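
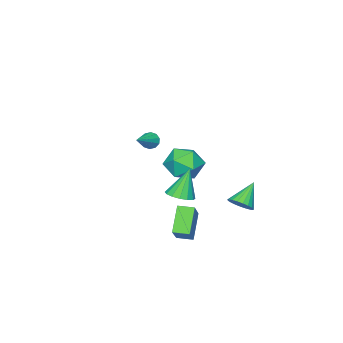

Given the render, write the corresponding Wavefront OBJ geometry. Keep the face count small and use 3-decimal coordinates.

v -2.774 0.054 -4.06
v -2.262 0.245 -3.532
v -3.946 -0.014 -2.9
v -2.37 0.528 -3.625
v -2.548 0.728 -3.792
v -2.765 0.812 -4.006
v -2.983 0.764 -4.23
v -3.166 0.594 -4.424
v -3.28 0.331 -4.555
v -3.308 0.019 -4.6
v -3.243 -0.286 -4.553
v -3.097 -0.533 -4.42
v -2.895 -0.678 -4.225
v -2.672 -0.697 -4.001
v -2.468 -0.586 -3.788
v -2.316 -0.364 -3.621
v -2.243 -0.07 -3.531
v 2.165 0.181 -1.212
v 2.753 0.657 -1.019
v 1.535 0.279 0.472
v 2.457 0.901 -1.144
v 2.083 0.953 -1.288
v 1.731 0.797 -1.41
v 1.495 0.477 -1.48
v 1.439 0.077 -1.477
v 1.578 -0.295 -1.404
v 1.874 -0.54 -1.279
v 2.248 -0.591 -1.136
v 2.6 -0.436 -1.013
v 2.835 -0.115 -0.943
v 2.891 0.285 -0.946
v -2.876 -3.178 -3.299
v -1.843 -3.668 -2.939
v -3.797 -4.032 -1.821
v -2.764 -4.522 -1.461
v -2.93 -3.339 -1.367
v -2.362 -2.811 -2.281
v -3.278 -4.889 -2.479
v -2.71 -4.361 -3.393
v -2.092 -4.726 -2.432
v -1.877 -3.767 -1.745
v -3.763 -3.933 -3.015
v -3.548 -2.974 -2.328
v 2.064 -0.15 -4.447
v 1.102 -0.651 -3.164
v 1.615 0.594 -4.494
v 0.653 0.092 -3.211
v 3.407 0.748 -3.089
v 2.445 0.246 -1.806
v 2.958 1.491 -3.136
v 1.996 0.99 -1.853
v 3.131 -0.91 2.655
v 3.387 -1.091 2.241
v 4.549 -0.53 3.365
v 3.328 -0.779 2.192
v 3.194 -0.517 2.32
v 3.035 -0.405 2.577
v 2.914 -0.486 2.863
v 2.875 -0.729 3.07
v 2.934 -1.041 3.118
v 3.069 -1.303 2.99
v 3.227 -1.415 2.734
v 3.349 -1.334 2.447
f 2 1 4
f 2 4 3
f 4 1 5
f 4 5 3
f 5 1 6
f 5 6 3
f 6 1 7
f 6 7 3
f 7 1 8
f 7 8 3
f 8 1 9
f 8 9 3
f 9 1 10
f 9 10 3
f 10 1 11
f 10 11 3
f 11 1 12
f 11 12 3
f 12 1 13
f 12 13 3
f 13 1 14
f 13 14 3
f 14 1 15
f 14 15 3
f 15 1 16
f 15 16 3
f 16 1 17
f 16 17 3
f 17 1 2
f 17 2 3
f 19 18 21
f 19 21 20
f 21 18 22
f 21 22 20
f 22 18 23
f 22 23 20
f 23 18 24
f 23 24 20
f 24 18 25
f 24 25 20
f 25 18 26
f 25 26 20
f 26 18 27
f 26 27 20
f 27 18 28
f 27 28 20
f 28 18 29
f 28 29 20
f 29 18 30
f 29 30 20
f 30 18 31
f 30 31 20
f 31 18 19
f 31 19 20
f 32 43 37
f 32 37 33
f 32 33 39
f 32 39 42
f 32 42 43
f 33 37 41
f 37 43 36
f 43 42 34
f 42 39 38
f 39 33 40
f 35 41 36
f 35 36 34
f 35 34 38
f 35 38 40
f 35 40 41
f 36 41 37
f 34 36 43
f 38 34 42
f 40 38 39
f 41 40 33
f 45 47 44
f 48 45 44
f 44 47 46
f 46 48 44
f 45 51 47
f 49 45 48
f 49 51 45
f 47 51 46
f 50 48 46
f 46 51 50
f 50 49 48
f 51 49 50
f 53 52 55
f 53 55 54
f 55 52 56
f 55 56 54
f 56 52 57
f 56 57 54
f 57 52 58
f 57 58 54
f 58 52 59
f 58 59 54
f 59 52 60
f 59 60 54
f 60 52 61
f 60 61 54
f 61 52 62
f 61 62 54
f 62 52 63
f 62 63 54
f 63 52 53
f 63 53 54



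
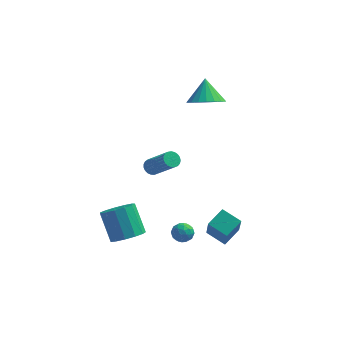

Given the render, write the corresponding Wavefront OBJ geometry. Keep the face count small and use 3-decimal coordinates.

v -1.472 -3.244 -4.537
v -0.615 -3.383 -4.021
v -1.372 -2.415 -2.506
v -2.228 -2.276 -3.023
v -0.554 -2.893 -4.303
v -1.31 -1.925 -2.789
v -0.784 -2.514 -4.66
v -1.541 -1.546 -3.146
v -1.233 -2.367 -4.978
v -1.989 -1.399 -3.464
v -1.757 -2.499 -5.156
v -2.514 -1.531 -3.642
v -2.191 -2.867 -5.138
v -2.947 -1.899 -3.623
v -2.396 -3.354 -4.928
v -3.153 -2.386 -3.414
v -2.308 -3.807 -4.595
v -3.065 -2.839 -3.081
v -1.955 -4.081 -4.243
v -2.711 -3.113 -2.729
v -1.448 -4.089 -3.985
v -2.204 -3.121 -2.47
v -0.948 -3.829 -3.902
v -1.705 -2.861 -2.387
v 1.935 2.518 2.726
v 2.473 3.32 2.198
v 1.725 3.482 3.974
v 2.04 3.393 2.068
v 1.59 3.316 2.052
v 1.199 3.1 2.153
v 0.936 2.784 2.352
v 0.845 2.422 2.617
v 0.943 2.077 2.9
v 1.212 1.808 3.153
v 1.607 1.661 3.333
v 2.058 1.663 3.408
v 2.488 1.813 3.365
v 2.823 2.085 3.211
v 3.004 2.431 2.974
v 3 2.793 2.694
v 2.812 3.107 2.419
v 1.493 -3.444 -3.77
v 1.84 -3.194 -3.264
v 1.38 -4.366 -3.236
v 1.727 -4.116 -2.73
v 1.122 -3.882 -2.865
v 1.192 -3.312 -3.195
v 2.028 -4.248 -3.305
v 2.098 -3.678 -3.635
v 2.171 -3.691 -2.977
v 1.611 -3.465 -2.705
v 1.609 -4.095 -3.795
v 1.049 -3.869 -3.523
v 1.676 -3.238 -3.564
v 1.544 -4.322 -2.936
v 1.188 -4.185 -3.015
v 1.392 -4.038 -2.718
v 1.295 -3.307 -3.523
v 1.499 -3.16 -3.226
v 1.077 -3.565 -2.991
v 1.721 -4.4 -3.274
v 1.925 -4.253 -2.977
v 1.828 -3.522 -3.782
v 2.032 -3.375 -3.485
v 2.143 -3.995 -3.509
v 2.075 -3.383 -3.098
v 2.008 -3.925 -2.784
v 2.185 -4.002 -3.122
v 2.226 -3.667 -3.316
v 1.745 -3.25 -2.938
v 1.679 -3.792 -2.624
v 1.323 -3.655 -2.703
v 1.365 -3.32 -2.897
v 1.94 -3.542 -2.769
v 1.541 -3.768 -3.876
v 1.475 -4.31 -3.562
v 1.855 -4.24 -3.603
v 1.897 -3.905 -3.797
v 1.212 -3.635 -3.716
v 1.145 -4.177 -3.402
v 0.994 -3.893 -3.184
v 1.035 -3.558 -3.378
v 1.28 -4.018 -3.731
v 2.653 -2.048 -4.655
v 2.884 -3.109 -2.928
v 3.289 -1.086 -4.149
v 3.521 -2.147 -2.422
v 3.739 -2.533 -5.098
v 3.971 -3.594 -3.371
v 4.376 -1.571 -4.592
v 4.607 -2.632 -2.865
v -0.478 -1.19 -0.146
v -0.281 -1.531 -0.501
v 0.955 -2.35 0.971
v 0.758 -2.01 1.326
v -0.144 -1.36 -0.521
v 1.092 -2.179 0.951
v -0.064 -1.159 -0.476
v 1.172 -1.978 0.996
v -0.057 -0.964 -0.374
v 1.18 -1.783 1.098
v -0.122 -0.808 -0.233
v 1.115 -1.627 1.24
v -0.248 -0.718 -0.076
v 0.988 -1.537 1.396
v -0.415 -0.71 0.068
v 0.821 -1.529 1.541
v -0.592 -0.785 0.175
v 0.644 -1.604 1.648
v -0.75 -0.93 0.227
v 0.486 -1.749 1.699
v -0.861 -1.12 0.214
v 0.376 -1.939 1.686
v -0.905 -1.322 0.139
v 0.331 -2.142 1.611
v -0.876 -1.502 0.014
v 0.36 -2.321 1.487
v -0.778 -1.627 -0.138
v 0.459 -2.447 1.335
v -0.628 -1.678 -0.292
v 0.608 -2.497 1.181
v -0.452 -1.643 -0.42
v 0.784 -2.463 1.052
f 2 1 5
f 2 5 3
f 3 5 6
f 3 6 4
f 5 1 7
f 5 7 6
f 6 7 8
f 6 8 4
f 7 1 9
f 7 9 8
f 8 9 10
f 8 10 4
f 9 1 11
f 9 11 10
f 10 11 12
f 10 12 4
f 11 1 13
f 11 13 12
f 12 13 14
f 12 14 4
f 13 1 15
f 13 15 14
f 14 15 16
f 14 16 4
f 15 1 17
f 15 17 16
f 16 17 18
f 16 18 4
f 17 1 19
f 17 19 18
f 18 19 20
f 18 20 4
f 19 1 21
f 19 21 20
f 20 21 22
f 20 22 4
f 21 1 23
f 21 23 22
f 22 23 24
f 22 24 4
f 23 1 2
f 23 2 24
f 24 2 3
f 24 3 4
f 26 25 28
f 26 28 27
f 28 25 29
f 28 29 27
f 29 25 30
f 29 30 27
f 30 25 31
f 30 31 27
f 31 25 32
f 31 32 27
f 32 25 33
f 32 33 27
f 33 25 34
f 33 34 27
f 34 25 35
f 34 35 27
f 35 25 36
f 35 36 27
f 36 25 37
f 36 37 27
f 37 25 38
f 37 38 27
f 38 25 39
f 38 39 27
f 39 25 40
f 39 40 27
f 40 25 41
f 40 41 27
f 41 25 26
f 41 26 27
f 42 79 58
f 79 53 82
f 58 82 47
f 79 82 58
f 42 58 54
f 58 47 59
f 54 59 43
f 58 59 54
f 42 54 63
f 54 43 64
f 63 64 49
f 54 64 63
f 42 63 75
f 63 49 78
f 75 78 52
f 63 78 75
f 42 75 79
f 75 52 83
f 79 83 53
f 75 83 79
f 43 59 70
f 59 47 73
f 70 73 51
f 59 73 70
f 47 82 60
f 82 53 81
f 60 81 46
f 82 81 60
f 53 83 80
f 83 52 76
f 80 76 44
f 83 76 80
f 52 78 77
f 78 49 65
f 77 65 48
f 78 65 77
f 49 64 69
f 64 43 66
f 69 66 50
f 64 66 69
f 45 71 57
f 71 51 72
f 57 72 46
f 71 72 57
f 45 57 55
f 57 46 56
f 55 56 44
f 57 56 55
f 45 55 62
f 55 44 61
f 62 61 48
f 55 61 62
f 45 62 67
f 62 48 68
f 67 68 50
f 62 68 67
f 45 67 71
f 67 50 74
f 71 74 51
f 67 74 71
f 46 72 60
f 72 51 73
f 60 73 47
f 72 73 60
f 44 56 80
f 56 46 81
f 80 81 53
f 56 81 80
f 48 61 77
f 61 44 76
f 77 76 52
f 61 76 77
f 50 68 69
f 68 48 65
f 69 65 49
f 68 65 69
f 51 74 70
f 74 50 66
f 70 66 43
f 74 66 70
f 85 87 84
f 88 85 84
f 84 87 86
f 86 88 84
f 85 91 87
f 89 85 88
f 89 91 85
f 87 91 86
f 90 88 86
f 86 91 90
f 90 89 88
f 91 89 90
f 93 92 96
f 93 96 94
f 94 96 97
f 94 97 95
f 96 92 98
f 96 98 97
f 97 98 99
f 97 99 95
f 98 92 100
f 98 100 99
f 99 100 101
f 99 101 95
f 100 92 102
f 100 102 101
f 101 102 103
f 101 103 95
f 102 92 104
f 102 104 103
f 103 104 105
f 103 105 95
f 104 92 106
f 104 106 105
f 105 106 107
f 105 107 95
f 106 92 108
f 106 108 107
f 107 108 109
f 107 109 95
f 108 92 110
f 108 110 109
f 109 110 111
f 109 111 95
f 110 92 112
f 110 112 111
f 111 112 113
f 111 113 95
f 112 92 114
f 112 114 113
f 113 114 115
f 113 115 95
f 114 92 116
f 114 116 115
f 115 116 117
f 115 117 95
f 116 92 118
f 116 118 117
f 117 118 119
f 117 119 95
f 118 92 120
f 118 120 119
f 119 120 121
f 119 121 95
f 120 92 122
f 120 122 121
f 121 122 123
f 121 123 95
f 122 92 93
f 122 93 123
f 123 93 94
f 123 94 95



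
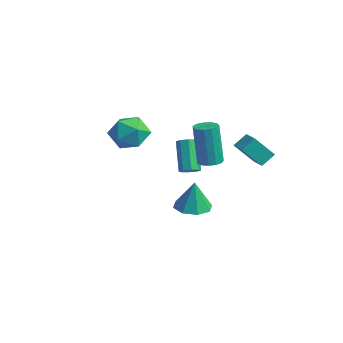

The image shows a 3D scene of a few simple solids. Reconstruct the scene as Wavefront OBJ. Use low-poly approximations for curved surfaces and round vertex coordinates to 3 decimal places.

v -3.258 3.199 -1.671
v -2.86 3.02 -1.353
v -3.844 3.503 0.149
v -4.242 3.681 -0.169
v -2.816 3.419 -1.453
v -3.8 3.901 0.05
v -3.031 3.689 -1.68
v -4.015 4.171 -0.177
v -3.379 3.671 -1.902
v -4.363 4.154 -0.4
v -3.656 3.377 -1.989
v -4.64 3.86 -0.487
v -3.7 2.979 -1.89
v -4.684 3.461 -0.387
v -3.485 2.709 -1.663
v -4.469 3.191 -0.16
v -3.137 2.726 -1.44
v -4.121 3.209 0.062
v 0.784 4.044 0.56
v 0.445 3.137 1.718
v 0.818 4.732 1.108
v 0.479 3.825 2.266
v 1.641 3.895 0.694
v 1.302 2.988 1.852
v 1.675 4.583 1.242
v 1.336 3.676 2.4
v 0.507 1.817 1.062
v 0.961 1.413 1.117
v 0.647 1.36 3.294
v 0.193 1.763 3.238
v 1.104 1.724 1.145
v 0.79 1.671 3.322
v 1.057 2.065 1.147
v 0.744 2.011 3.324
v 0.836 2.326 1.121
v 0.523 2.273 3.298
v 0.51 2.426 1.077
v 0.197 2.373 3.254
v 0.183 2.333 1.028
v -0.13 2.279 3.205
v -0.041 2.075 0.989
v -0.354 2.022 3.166
v -0.091 1.736 0.973
v -0.405 1.682 3.15
v 0.048 1.422 0.986
v -0.265 1.368 3.163
v 0.333 1.233 1.022
v 0.02 1.18 3.199
v 0.673 1.23 1.071
v 0.36 1.177 3.248
v -2.776 3.042 -3.858
v -1.871 2.725 -3.898
v -2.684 3.098 -2.182
v -1.913 3.458 -3.92
v -2.461 3.947 -3.906
v -3.194 3.906 -3.864
v -3.682 3.359 -3.819
v -3.639 2.626 -3.797
v -3.092 2.136 -3.81
v -2.359 2.177 -3.852
v -1.872 -0.429 2.99
v -0.824 -0.494 3.03
v -1.976 -2.126 2.95
v -0.928 -2.191 2.99
v -1.466 -1.853 3.827
v -1.401 -0.804 3.852
v -1.399 -1.816 2.128
v -1.334 -0.767 2.153
v -0.531 -1.351 2.497
v -0.572 -1.374 3.548
v -2.228 -1.246 2.432
v -2.269 -1.269 3.483
f 2 1 5
f 2 5 3
f 3 5 6
f 3 6 4
f 5 1 7
f 5 7 6
f 6 7 8
f 6 8 4
f 7 1 9
f 7 9 8
f 8 9 10
f 8 10 4
f 9 1 11
f 9 11 10
f 10 11 12
f 10 12 4
f 11 1 13
f 11 13 12
f 12 13 14
f 12 14 4
f 13 1 15
f 13 15 14
f 14 15 16
f 14 16 4
f 15 1 17
f 15 17 16
f 16 17 18
f 16 18 4
f 17 1 2
f 17 2 18
f 18 2 3
f 18 3 4
f 20 22 19
f 23 20 19
f 19 22 21
f 21 23 19
f 20 26 22
f 24 20 23
f 24 26 20
f 22 26 21
f 25 23 21
f 21 26 25
f 25 24 23
f 26 24 25
f 28 27 31
f 28 31 29
f 29 31 32
f 29 32 30
f 31 27 33
f 31 33 32
f 32 33 34
f 32 34 30
f 33 27 35
f 33 35 34
f 34 35 36
f 34 36 30
f 35 27 37
f 35 37 36
f 36 37 38
f 36 38 30
f 37 27 39
f 37 39 38
f 38 39 40
f 38 40 30
f 39 27 41
f 39 41 40
f 40 41 42
f 40 42 30
f 41 27 43
f 41 43 42
f 42 43 44
f 42 44 30
f 43 27 45
f 43 45 44
f 44 45 46
f 44 46 30
f 45 27 47
f 45 47 46
f 46 47 48
f 46 48 30
f 47 27 49
f 47 49 48
f 48 49 50
f 48 50 30
f 49 27 28
f 49 28 50
f 50 28 29
f 50 29 30
f 52 51 54
f 52 54 53
f 54 51 55
f 54 55 53
f 55 51 56
f 55 56 53
f 56 51 57
f 56 57 53
f 57 51 58
f 57 58 53
f 58 51 59
f 58 59 53
f 59 51 60
f 59 60 53
f 60 51 52
f 60 52 53
f 61 72 66
f 61 66 62
f 61 62 68
f 61 68 71
f 61 71 72
f 62 66 70
f 66 72 65
f 72 71 63
f 71 68 67
f 68 62 69
f 64 70 65
f 64 65 63
f 64 63 67
f 64 67 69
f 64 69 70
f 65 70 66
f 63 65 72
f 67 63 71
f 69 67 68
f 70 69 62



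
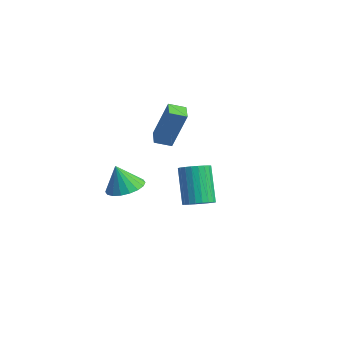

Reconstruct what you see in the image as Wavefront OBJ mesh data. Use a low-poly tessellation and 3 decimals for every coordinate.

v -3.94 2.152 0.296
v -3.316 2.58 2.255
v -3.638 2.892 0.039
v -3.014 3.32 1.997
v -3.126 1.76 0.123
v -2.502 2.188 2.081
v -2.824 2.5 -0.135
v -2.2 2.928 1.824
v 2.564 0.792 -0.873
v 3.027 0.38 -0.547
v 2.118 0.676 1.118
v 1.656 1.088 0.793
v 3.148 0.623 -0.524
v 2.239 0.92 1.141
v 3.18 0.893 -0.555
v 2.271 1.189 1.11
v 3.118 1.147 -0.634
v 2.21 1.443 1.032
v 2.972 1.347 -0.749
v 2.064 1.643 0.916
v 2.764 1.463 -0.883
v 1.856 1.759 0.782
v 2.526 1.476 -1.015
v 1.617 1.772 0.65
v 2.293 1.385 -1.126
v 1.384 1.682 0.539
v 2.102 1.204 -1.198
v 1.193 1.5 0.467
v 1.981 0.96 -1.221
v 1.072 1.257 0.444
v 1.949 0.691 -1.19
v 1.04 0.987 0.475
v 2.01 0.437 -1.112
v 1.102 0.733 0.554
v 2.156 0.237 -0.996
v 1.248 0.533 0.669
v 2.364 0.121 -0.862
v 1.456 0.417 0.803
v 2.603 0.108 -0.73
v 1.694 0.404 0.935
v 2.836 0.198 -0.619
v 1.927 0.495 1.046
v -2.985 0.26 -2.227
v -2.094 0.413 -2.053
v -3.175 -0.12 -0.913
v -2.267 0.776 -1.973
v -2.581 1.037 -1.943
v -2.976 1.143 -1.97
v -3.372 1.075 -2.047
v -3.691 0.845 -2.16
v -3.871 0.499 -2.286
v -3.875 0.106 -2.4
v -3.703 -0.257 -2.48
v -3.388 -0.517 -2.51
v -2.994 -0.624 -2.483
v -2.597 -0.555 -2.406
v -2.278 -0.325 -2.293
v -2.098 0.02 -2.167
f 2 4 1
f 5 2 1
f 1 4 3
f 3 5 1
f 2 8 4
f 6 2 5
f 6 8 2
f 4 8 3
f 7 5 3
f 3 8 7
f 7 6 5
f 8 6 7
f 10 9 13
f 10 13 11
f 11 13 14
f 11 14 12
f 13 9 15
f 13 15 14
f 14 15 16
f 14 16 12
f 15 9 17
f 15 17 16
f 16 17 18
f 16 18 12
f 17 9 19
f 17 19 18
f 18 19 20
f 18 20 12
f 19 9 21
f 19 21 20
f 20 21 22
f 20 22 12
f 21 9 23
f 21 23 22
f 22 23 24
f 22 24 12
f 23 9 25
f 23 25 24
f 24 25 26
f 24 26 12
f 25 9 27
f 25 27 26
f 26 27 28
f 26 28 12
f 27 9 29
f 27 29 28
f 28 29 30
f 28 30 12
f 29 9 31
f 29 31 30
f 30 31 32
f 30 32 12
f 31 9 33
f 31 33 32
f 32 33 34
f 32 34 12
f 33 9 35
f 33 35 34
f 34 35 36
f 34 36 12
f 35 9 37
f 35 37 36
f 36 37 38
f 36 38 12
f 37 9 39
f 37 39 38
f 38 39 40
f 38 40 12
f 39 9 41
f 39 41 40
f 40 41 42
f 40 42 12
f 41 9 10
f 41 10 42
f 42 10 11
f 42 11 12
f 44 43 46
f 44 46 45
f 46 43 47
f 46 47 45
f 47 43 48
f 47 48 45
f 48 43 49
f 48 49 45
f 49 43 50
f 49 50 45
f 50 43 51
f 50 51 45
f 51 43 52
f 51 52 45
f 52 43 53
f 52 53 45
f 53 43 54
f 53 54 45
f 54 43 55
f 54 55 45
f 55 43 56
f 55 56 45
f 56 43 57
f 56 57 45
f 57 43 58
f 57 58 45
f 58 43 44
f 58 44 45



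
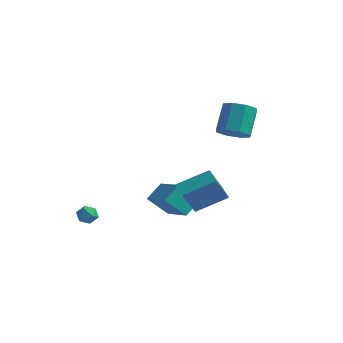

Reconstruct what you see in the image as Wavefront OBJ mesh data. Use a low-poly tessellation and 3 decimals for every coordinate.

v -3.471 -1.853 -4.053
v -2.931 -1.826 -3.708
v -3.889 -2.494 -3.352
v -3.349 -2.467 -3.007
v -3.726 -1.95 -3.052
v -3.468 -1.554 -3.486
v -3.352 -2.766 -3.574
v -3.094 -2.37 -4.008
v -2.858 -2.39 -3.412
v -3.089 -1.887 -3.089
v -3.731 -2.433 -3.971
v -3.962 -1.93 -3.648
v 3.427 -2.297 -1.41
v 3.361 -3.325 0.09
v 2.651 -1.748 -1.068
v 2.585 -2.777 0.432
v 4.635 -1.123 -0.552
v 4.569 -2.152 0.948
v 3.859 -0.575 -0.21
v 3.793 -1.603 1.29
v -0.145 0.163 -2.501
v 0.037 1.177 -1.708
v -1.885 0.983 -3.15
v -1.703 1.997 -2.357
v 0.663 0.943 -3.683
v 0.845 1.957 -2.89
v -1.077 1.763 -4.332
v -0.895 2.777 -3.539
v 2.504 2.467 2.145
v 3.195 1.999 2.598
v 2.928 3.045 4.088
v 2.236 3.513 3.635
v 3.443 2.578 2.235
v 3.175 3.625 3.725
v 3.14 3.093 1.82
v 2.873 4.139 3.31
v 2.465 3.24 1.595
v 2.197 4.287 3.085
v 1.812 2.935 1.692
v 1.545 3.981 3.182
v 1.565 2.355 2.055
v 1.297 3.402 3.545
v 1.867 1.841 2.47
v 1.6 2.887 3.96
v 2.543 1.693 2.695
v 2.275 2.74 4.185
f 1 12 6
f 1 6 2
f 1 2 8
f 1 8 11
f 1 11 12
f 2 6 10
f 6 12 5
f 12 11 3
f 11 8 7
f 8 2 9
f 4 10 5
f 4 5 3
f 4 3 7
f 4 7 9
f 4 9 10
f 5 10 6
f 3 5 12
f 7 3 11
f 9 7 8
f 10 9 2
f 14 16 13
f 17 14 13
f 13 16 15
f 15 17 13
f 14 20 16
f 18 14 17
f 18 20 14
f 16 20 15
f 19 17 15
f 15 20 19
f 19 18 17
f 20 18 19
f 22 24 21
f 25 22 21
f 21 24 23
f 23 25 21
f 22 28 24
f 26 22 25
f 26 28 22
f 24 28 23
f 27 25 23
f 23 28 27
f 27 26 25
f 28 26 27
f 30 29 33
f 30 33 31
f 31 33 34
f 31 34 32
f 33 29 35
f 33 35 34
f 34 35 36
f 34 36 32
f 35 29 37
f 35 37 36
f 36 37 38
f 36 38 32
f 37 29 39
f 37 39 38
f 38 39 40
f 38 40 32
f 39 29 41
f 39 41 40
f 40 41 42
f 40 42 32
f 41 29 43
f 41 43 42
f 42 43 44
f 42 44 32
f 43 29 45
f 43 45 44
f 44 45 46
f 44 46 32
f 45 29 30
f 45 30 46
f 46 30 31
f 46 31 32



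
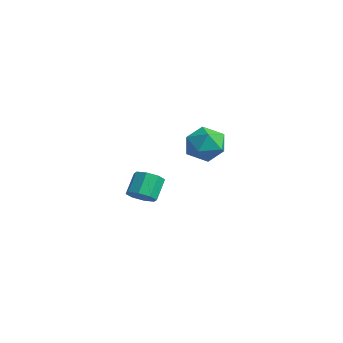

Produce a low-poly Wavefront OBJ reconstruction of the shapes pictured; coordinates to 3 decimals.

v 0.265 -3.597 2.248
v 0.657 -3.223 1.485
v 1.603 -3.557 2.955
v 1.995 -3.183 2.192
v 1.386 -2.684 2.698
v 0.559 -2.708 2.26
v 1.701 -4.072 2.18
v 0.874 -4.096 1.742
v 1.545 -3.516 1.443
v 1.35 -2.659 1.763
v 0.91 -4.121 2.677
v 0.715 -3.264 2.997
v -3.74 -3.499 -2.574
v -3.105 -3.424 -2.316
v -3.544 -2.765 -1.427
v -4.18 -2.841 -1.686
v -3.23 -3.043 -2.66
v -3.669 -2.385 -1.771
v -3.653 -2.93 -2.954
v -4.093 -2.271 -2.065
v -4.128 -3.15 -3.025
v -4.568 -2.491 -2.137
v -4.376 -3.575 -2.833
v -4.815 -2.916 -1.944
v -4.251 -3.955 -2.489
v -4.69 -3.297 -1.6
v -3.827 -4.069 -2.195
v -4.267 -3.41 -1.306
v -3.352 -3.849 -2.123
v -3.792 -3.19 -1.235
f 1 12 6
f 1 6 2
f 1 2 8
f 1 8 11
f 1 11 12
f 2 6 10
f 6 12 5
f 12 11 3
f 11 8 7
f 8 2 9
f 4 10 5
f 4 5 3
f 4 3 7
f 4 7 9
f 4 9 10
f 5 10 6
f 3 5 12
f 7 3 11
f 9 7 8
f 10 9 2
f 14 13 17
f 14 17 15
f 15 17 18
f 15 18 16
f 17 13 19
f 17 19 18
f 18 19 20
f 18 20 16
f 19 13 21
f 19 21 20
f 20 21 22
f 20 22 16
f 21 13 23
f 21 23 22
f 22 23 24
f 22 24 16
f 23 13 25
f 23 25 24
f 24 25 26
f 24 26 16
f 25 13 27
f 25 27 26
f 26 27 28
f 26 28 16
f 27 13 29
f 27 29 28
f 28 29 30
f 28 30 16
f 29 13 14
f 29 14 30
f 30 14 15
f 30 15 16



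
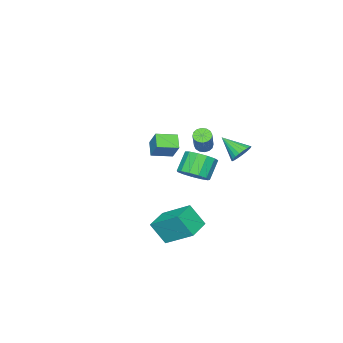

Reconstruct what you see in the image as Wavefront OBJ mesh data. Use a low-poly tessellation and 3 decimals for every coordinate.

v 2.219 2.681 -2.124
v 2.492 1.904 -0.906
v 2.066 4.329 -1.038
v 2.339 3.552 0.18
v 3.561 2.908 -2.28
v 3.834 2.131 -1.062
v 3.408 4.556 -1.194
v 3.681 3.779 0.024
v -3.67 0.023 0.977
v -3.253 0.04 0.65
v -2.194 0.714 2.036
v -2.61 0.697 2.363
v -3.374 0.284 0.624
v -2.315 0.959 2.009
v -3.575 0.459 0.692
v -2.515 1.134 2.077
v -3.8 0.517 0.837
v -2.741 1.191 2.222
v -3.991 0.442 1.019
v -2.932 1.117 2.404
v -4.096 0.255 1.19
v -3.036 0.93 2.576
v -4.086 0.006 1.304
v -3.027 0.68 2.69
v -3.965 -0.239 1.331
v -2.906 0.436 2.716
v -3.765 -0.414 1.263
v -2.705 0.261 2.648
v -3.539 -0.471 1.118
v -2.48 0.203 2.503
v -3.348 -0.397 0.936
v -2.289 0.278 2.321
v -3.244 -0.21 0.764
v -2.184 0.465 2.15
v -0.77 4.535 2.935
v -0.431 4.898 3.428
v -0.71 3.325 3.785
v -0.709 4.938 3.504
v -0.998 4.908 3.482
v -1.247 4.813 3.365
v -1.414 4.671 3.174
v -1.47 4.505 2.942
v -1.404 4.344 2.708
v -1.23 4.216 2.514
v -0.975 4.143 2.392
v -0.686 4.139 2.364
v -0.411 4.202 2.435
v -0.198 4.323 2.593
v -0.084 4.481 2.809
v -0.089 4.648 3.047
v -0.211 4.796 3.266
v 1.363 3.028 1.763
v 1.843 2.341 2.092
v 0.997 2.245 3.126
v 0.517 2.932 2.797
v 2.041 2.763 2.293
v 1.194 2.667 3.327
v 2.023 3.269 2.325
v 1.177 3.172 3.36
v 1.796 3.698 2.179
v 0.95 3.602 3.214
v 1.432 3.915 1.901
v 0.585 3.819 2.936
v 1.046 3.85 1.579
v 0.199 3.754 2.614
v 0.76 3.524 1.315
v -0.086 3.428 2.35
v 0.666 3.041 1.194
v -0.18 2.945 2.228
v 0.793 2.554 1.253
v -0.053 2.458 2.287
v 1.102 2.217 1.474
v 0.255 2.121 2.508
v 1.493 2.138 1.786
v 0.647 2.042 2.821
v -4.302 -2.565 -1.008
v -4.922 -3.132 -0.396
v -3.92 -1.831 0.058
v -4.54 -2.398 0.671
v -3.34 -3.382 -0.791
v -3.96 -3.949 -0.178
v -2.958 -2.648 0.276
v -3.578 -3.215 0.888
f 2 4 1
f 5 2 1
f 1 4 3
f 3 5 1
f 2 8 4
f 6 2 5
f 6 8 2
f 4 8 3
f 7 5 3
f 3 8 7
f 7 6 5
f 8 6 7
f 10 9 13
f 10 13 11
f 11 13 14
f 11 14 12
f 13 9 15
f 13 15 14
f 14 15 16
f 14 16 12
f 15 9 17
f 15 17 16
f 16 17 18
f 16 18 12
f 17 9 19
f 17 19 18
f 18 19 20
f 18 20 12
f 19 9 21
f 19 21 20
f 20 21 22
f 20 22 12
f 21 9 23
f 21 23 22
f 22 23 24
f 22 24 12
f 23 9 25
f 23 25 24
f 24 25 26
f 24 26 12
f 25 9 27
f 25 27 26
f 26 27 28
f 26 28 12
f 27 9 29
f 27 29 28
f 28 29 30
f 28 30 12
f 29 9 31
f 29 31 30
f 30 31 32
f 30 32 12
f 31 9 33
f 31 33 32
f 32 33 34
f 32 34 12
f 33 9 10
f 33 10 34
f 34 10 11
f 34 11 12
f 36 35 38
f 36 38 37
f 38 35 39
f 38 39 37
f 39 35 40
f 39 40 37
f 40 35 41
f 40 41 37
f 41 35 42
f 41 42 37
f 42 35 43
f 42 43 37
f 43 35 44
f 43 44 37
f 44 35 45
f 44 45 37
f 45 35 46
f 45 46 37
f 46 35 47
f 46 47 37
f 47 35 48
f 47 48 37
f 48 35 49
f 48 49 37
f 49 35 50
f 49 50 37
f 50 35 51
f 50 51 37
f 51 35 36
f 51 36 37
f 53 52 56
f 53 56 54
f 54 56 57
f 54 57 55
f 56 52 58
f 56 58 57
f 57 58 59
f 57 59 55
f 58 52 60
f 58 60 59
f 59 60 61
f 59 61 55
f 60 52 62
f 60 62 61
f 61 62 63
f 61 63 55
f 62 52 64
f 62 64 63
f 63 64 65
f 63 65 55
f 64 52 66
f 64 66 65
f 65 66 67
f 65 67 55
f 66 52 68
f 66 68 67
f 67 68 69
f 67 69 55
f 68 52 70
f 68 70 69
f 69 70 71
f 69 71 55
f 70 52 72
f 70 72 71
f 71 72 73
f 71 73 55
f 72 52 74
f 72 74 73
f 73 74 75
f 73 75 55
f 74 52 53
f 74 53 75
f 75 53 54
f 75 54 55
f 77 79 76
f 80 77 76
f 76 79 78
f 78 80 76
f 77 83 79
f 81 77 80
f 81 83 77
f 79 83 78
f 82 80 78
f 78 83 82
f 82 81 80
f 83 81 82



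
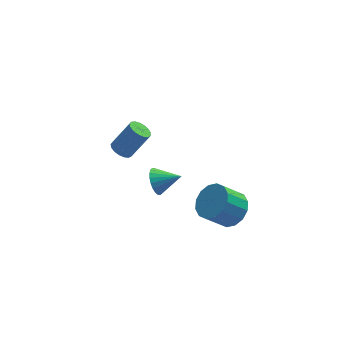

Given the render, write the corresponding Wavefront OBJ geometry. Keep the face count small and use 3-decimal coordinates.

v 0.376 1.172 -3.373
v 0.784 1.436 -4.083
v 1.664 0.808 -2.767
v 0.778 1.718 -3.901
v 0.711 1.917 -3.64
v 0.593 2.003 -3.337
v 0.442 1.962 -3.041
v 0.281 1.801 -2.795
v 0.134 1.544 -2.636
v 0.024 1.23 -2.591
v -0.033 0.908 -2.664
v -0.027 0.626 -2.845
v 0.04 0.426 -3.107
v 0.158 0.341 -3.409
v 0.309 0.382 -3.706
v 0.47 0.543 -3.952
v 0.617 0.8 -4.11
v 0.727 1.113 -4.156
v -1.843 -1.314 2.683
v -1.37 -1.073 2.325
v -0.364 -0.945 3.739
v -0.837 -1.186 4.097
v -1.528 -0.826 2.414
v -0.522 -0.698 3.828
v -1.757 -0.691 2.565
v -0.751 -0.563 3.979
v -2.006 -0.698 2.744
v -1 -0.57 4.157
v -2.218 -0.847 2.908
v -1.212 -0.718 4.321
v -2.344 -1.102 3.02
v -1.338 -0.974 4.434
v -2.355 -1.406 3.056
v -1.349 -1.278 4.47
v -2.249 -1.689 3.006
v -1.243 -1.561 4.42
v -2.05 -1.886 2.882
v -1.043 -1.758 4.296
v -1.803 -1.952 2.713
v -0.797 -1.824 4.126
v -1.566 -1.872 2.536
v -0.56 -1.744 3.95
v -1.392 -1.664 2.394
v -0.386 -1.536 3.808
v -1.321 -1.376 2.317
v -0.315 -1.247 3.731
v 3.626 -2.667 -2.315
v 4.287 -3.36 -1.773
v 3.175 -3.506 -0.604
v 2.514 -2.813 -1.145
v 4.424 -2.843 -1.578
v 3.312 -2.989 -0.409
v 4.347 -2.278 -1.58
v 3.235 -2.424 -0.411
v 4.077 -1.818 -1.78
v 2.965 -1.964 -0.61
v 3.686 -1.586 -2.122
v 2.574 -1.732 -0.953
v 3.279 -1.643 -2.516
v 2.167 -1.789 -1.347
v 2.965 -1.974 -2.856
v 1.853 -2.12 -1.687
v 2.828 -2.491 -3.051
v 1.716 -2.637 -1.882
v 2.905 -3.056 -3.049
v 1.793 -3.202 -1.88
v 3.175 -3.516 -2.85
v 2.063 -3.662 -1.68
v 3.566 -3.748 -2.507
v 2.454 -3.894 -1.338
v 3.973 -3.691 -2.113
v 2.861 -3.837 -0.944
f 2 1 4
f 2 4 3
f 4 1 5
f 4 5 3
f 5 1 6
f 5 6 3
f 6 1 7
f 6 7 3
f 7 1 8
f 7 8 3
f 8 1 9
f 8 9 3
f 9 1 10
f 9 10 3
f 10 1 11
f 10 11 3
f 11 1 12
f 11 12 3
f 12 1 13
f 12 13 3
f 13 1 14
f 13 14 3
f 14 1 15
f 14 15 3
f 15 1 16
f 15 16 3
f 16 1 17
f 16 17 3
f 17 1 18
f 17 18 3
f 18 1 2
f 18 2 3
f 20 19 23
f 20 23 21
f 21 23 24
f 21 24 22
f 23 19 25
f 23 25 24
f 24 25 26
f 24 26 22
f 25 19 27
f 25 27 26
f 26 27 28
f 26 28 22
f 27 19 29
f 27 29 28
f 28 29 30
f 28 30 22
f 29 19 31
f 29 31 30
f 30 31 32
f 30 32 22
f 31 19 33
f 31 33 32
f 32 33 34
f 32 34 22
f 33 19 35
f 33 35 34
f 34 35 36
f 34 36 22
f 35 19 37
f 35 37 36
f 36 37 38
f 36 38 22
f 37 19 39
f 37 39 38
f 38 39 40
f 38 40 22
f 39 19 41
f 39 41 40
f 40 41 42
f 40 42 22
f 41 19 43
f 41 43 42
f 42 43 44
f 42 44 22
f 43 19 45
f 43 45 44
f 44 45 46
f 44 46 22
f 45 19 20
f 45 20 46
f 46 20 21
f 46 21 22
f 48 47 51
f 48 51 49
f 49 51 52
f 49 52 50
f 51 47 53
f 51 53 52
f 52 53 54
f 52 54 50
f 53 47 55
f 53 55 54
f 54 55 56
f 54 56 50
f 55 47 57
f 55 57 56
f 56 57 58
f 56 58 50
f 57 47 59
f 57 59 58
f 58 59 60
f 58 60 50
f 59 47 61
f 59 61 60
f 60 61 62
f 60 62 50
f 61 47 63
f 61 63 62
f 62 63 64
f 62 64 50
f 63 47 65
f 63 65 64
f 64 65 66
f 64 66 50
f 65 47 67
f 65 67 66
f 66 67 68
f 66 68 50
f 67 47 69
f 67 69 68
f 68 69 70
f 68 70 50
f 69 47 71
f 69 71 70
f 70 71 72
f 70 72 50
f 71 47 48
f 71 48 72
f 72 48 49
f 72 49 50



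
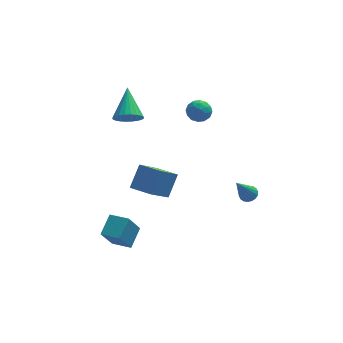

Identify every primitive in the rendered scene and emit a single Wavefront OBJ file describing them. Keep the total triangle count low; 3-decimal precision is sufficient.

v -1.593 1.567 -2.726
v -2.659 0.404 -1.31
v -0.98 2.414 -1.568
v -2.047 1.251 -0.152
v -0.553 0.709 -2.648
v -1.62 -0.454 -1.232
v 0.059 1.556 -1.49
v -1.007 0.393 -0.074
v -2.84 -1.715 -4.54
v -3.488 -2.372 -3.042
v -3.795 -1.07 -4.67
v -4.443 -1.727 -3.172
v -2.257 -0.713 -3.848
v -2.905 -1.37 -2.35
v -3.212 -0.068 -3.978
v -3.86 -0.725 -2.48
v 1.531 1.984 3.016
v 1.921 1.65 3.558
v 0.519 1.85 3.662
v 0.909 1.516 4.204
v 1.003 2.245 4.07
v 1.628 2.328 3.671
v 0.812 1.172 3.549
v 1.437 1.255 3.15
v 1.477 1.149 3.887
v 1.595 1.812 4.21
v 0.845 1.688 3.01
v 0.963 2.351 3.333
v 1.815 1.829 3.23
v 0.625 1.671 3.99
v 0.68 2.099 3.911
v 0.909 1.903 4.23
v 1.643 2.227 3.297
v 1.872 2.031 3.616
v 1.332 2.38 3.917
v 0.568 1.469 3.604
v 0.797 1.273 3.923
v 1.531 1.597 2.99
v 1.76 1.401 3.309
v 1.108 1.12 3.303
v 1.783 1.338 3.743
v 1.188 1.259 4.122
v 1.131 1.057 3.737
v 1.499 1.106 3.502
v 1.852 1.728 3.932
v 1.257 1.649 4.312
v 1.312 2.077 4.233
v 1.68 2.126 3.999
v 1.591 1.433 4.126
v 1.183 1.851 2.908
v 0.588 1.772 3.288
v 0.76 1.374 3.221
v 1.128 1.423 2.987
v 1.252 2.241 3.098
v 0.657 2.162 3.477
v 0.941 2.394 3.718
v 1.309 2.443 3.483
v 0.849 2.067 3.094
v -2.509 2.341 2.908
v -1.694 2.159 3.069
v -2.371 4.019 4.112
v -1.666 2.35 2.799
v -1.766 2.539 2.546
v -1.979 2.699 2.348
v -2.273 2.804 2.236
v -2.603 2.838 2.225
v -2.918 2.797 2.319
v -3.171 2.686 2.502
v -3.324 2.523 2.748
v -3.352 2.332 3.017
v -3.252 2.142 3.27
v -3.039 1.983 3.468
v -2.745 1.878 3.581
v -2.415 1.843 3.591
v -2.1 1.885 3.497
v -1.847 1.995 3.314
v 3.697 -0.047 -2.136
v 4.199 -0.136 -1.929
v 2.903 -0.733 -0.504
v 4.15 0.092 -1.857
v 4.011 0.293 -1.84
v 3.811 0.427 -1.882
v 3.587 0.467 -1.973
v 3.386 0.405 -2.098
v 3.246 0.253 -2.229
v 3.195 0.042 -2.343
v 3.244 -0.187 -2.415
v 3.382 -0.388 -2.432
v 3.583 -0.521 -2.391
v 3.806 -0.561 -2.299
v 4.008 -0.499 -2.174
v 4.148 -0.347 -2.043
f 2 4 1
f 5 2 1
f 1 4 3
f 3 5 1
f 2 8 4
f 6 2 5
f 6 8 2
f 4 8 3
f 7 5 3
f 3 8 7
f 7 6 5
f 8 6 7
f 10 12 9
f 13 10 9
f 9 12 11
f 11 13 9
f 10 16 12
f 14 10 13
f 14 16 10
f 12 16 11
f 15 13 11
f 11 16 15
f 15 14 13
f 16 14 15
f 17 54 33
f 54 28 57
f 33 57 22
f 54 57 33
f 17 33 29
f 33 22 34
f 29 34 18
f 33 34 29
f 17 29 38
f 29 18 39
f 38 39 24
f 29 39 38
f 17 38 50
f 38 24 53
f 50 53 27
f 38 53 50
f 17 50 54
f 50 27 58
f 54 58 28
f 50 58 54
f 18 34 45
f 34 22 48
f 45 48 26
f 34 48 45
f 22 57 35
f 57 28 56
f 35 56 21
f 57 56 35
f 28 58 55
f 58 27 51
f 55 51 19
f 58 51 55
f 27 53 52
f 53 24 40
f 52 40 23
f 53 40 52
f 24 39 44
f 39 18 41
f 44 41 25
f 39 41 44
f 20 46 32
f 46 26 47
f 32 47 21
f 46 47 32
f 20 32 30
f 32 21 31
f 30 31 19
f 32 31 30
f 20 30 37
f 30 19 36
f 37 36 23
f 30 36 37
f 20 37 42
f 37 23 43
f 42 43 25
f 37 43 42
f 20 42 46
f 42 25 49
f 46 49 26
f 42 49 46
f 21 47 35
f 47 26 48
f 35 48 22
f 47 48 35
f 19 31 55
f 31 21 56
f 55 56 28
f 31 56 55
f 23 36 52
f 36 19 51
f 52 51 27
f 36 51 52
f 25 43 44
f 43 23 40
f 44 40 24
f 43 40 44
f 26 49 45
f 49 25 41
f 45 41 18
f 49 41 45
f 60 59 62
f 60 62 61
f 62 59 63
f 62 63 61
f 63 59 64
f 63 64 61
f 64 59 65
f 64 65 61
f 65 59 66
f 65 66 61
f 66 59 67
f 66 67 61
f 67 59 68
f 67 68 61
f 68 59 69
f 68 69 61
f 69 59 70
f 69 70 61
f 70 59 71
f 70 71 61
f 71 59 72
f 71 72 61
f 72 59 73
f 72 73 61
f 73 59 74
f 73 74 61
f 74 59 75
f 74 75 61
f 75 59 76
f 75 76 61
f 76 59 60
f 76 60 61
f 78 77 80
f 78 80 79
f 80 77 81
f 80 81 79
f 81 77 82
f 81 82 79
f 82 77 83
f 82 83 79
f 83 77 84
f 83 84 79
f 84 77 85
f 84 85 79
f 85 77 86
f 85 86 79
f 86 77 87
f 86 87 79
f 87 77 88
f 87 88 79
f 88 77 89
f 88 89 79
f 89 77 90
f 89 90 79
f 90 77 91
f 90 91 79
f 91 77 92
f 91 92 79
f 92 77 78
f 92 78 79



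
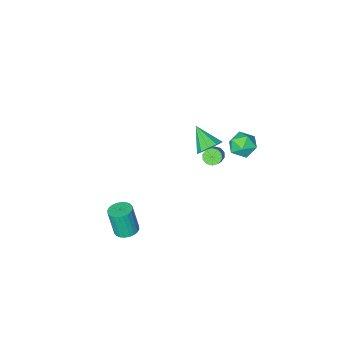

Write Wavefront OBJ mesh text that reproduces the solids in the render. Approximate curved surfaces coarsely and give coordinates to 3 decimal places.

v 3.639 -0.64 -1.214
v 4.177 -1.029 -1.36
v 4.339 -1.41 0.247
v 3.801 -1.02 0.394
v 4.293 -0.795 -1.316
v 4.455 -1.176 0.291
v 4.31 -0.537 -1.257
v 4.472 -0.918 0.351
v 4.225 -0.294 -1.191
v 4.386 -0.675 0.417
v 4.05 -0.105 -1.128
v 4.212 -0.485 0.479
v 3.813 0.004 -1.079
v 3.975 -0.377 0.529
v 3.549 0.014 -1.05
v 3.711 -0.367 0.558
v 3.3 -0.075 -1.046
v 3.461 -0.456 0.562
v 3.101 -0.25 -1.067
v 3.263 -0.631 0.54
v 2.985 -0.484 -1.111
v 3.147 -0.865 0.496
v 2.968 -0.742 -1.171
v 3.13 -1.123 0.437
v 3.054 -0.985 -1.237
v 3.215 -1.366 0.371
v 3.228 -1.175 -1.299
v 3.39 -1.555 0.308
v 3.465 -1.283 -1.349
v 3.627 -1.664 0.259
v 3.729 -1.293 -1.378
v 3.891 -1.674 0.23
v 3.979 -1.204 -1.382
v 4.14 -1.585 0.226
v -2.929 -2.945 0.373
v -2.347 -3.231 -0.112
v -2.831 -4.255 1.267
v -2.129 -2.966 0.253
v -2.216 -2.693 0.663
v -2.576 -2.516 0.962
v -3.071 -2.502 1.037
v -3.512 -2.658 0.857
v -3.73 -2.923 0.493
v -3.643 -3.196 0.083
v -3.282 -3.373 -0.217
v -2.788 -3.387 -0.291
v -4.057 -0.08 2.459
v -3.452 -0.121 1.831
v -3.828 -1.439 2.769
v -3.223 -1.48 2.141
v -3.073 -1.01 2.861
v -3.215 -0.171 2.67
v -4.065 -1.389 1.93
v -4.207 -0.55 1.739
v -3.457 -0.93 1.504
v -2.844 -0.696 2.08
v -4.436 -0.864 2.52
v -3.823 -0.63 3.096
v -1.623 -0.367 2.872
v -1.162 -0.546 2.712
v -0.376 0.407 3.909
v -0.837 0.587 4.068
v -1.229 -0.281 2.544
v -0.442 0.672 3.741
v -1.446 -0.048 2.501
v -0.66 0.905 3.698
v -1.731 0.063 2.6
v -0.944 1.017 3.796
v -1.975 0.01 2.802
v -1.188 0.964 3.999
v -2.084 -0.187 3.031
v -1.298 0.766 4.228
v -2.018 -0.452 3.199
v -1.231 0.501 4.396
v -1.8 -0.685 3.242
v -1.014 0.268 4.439
v -1.516 -0.797 3.144
v -0.729 0.157 4.34
v -1.272 -0.744 2.941
v -0.485 0.21 4.138
f 2 1 5
f 2 5 3
f 3 5 6
f 3 6 4
f 5 1 7
f 5 7 6
f 6 7 8
f 6 8 4
f 7 1 9
f 7 9 8
f 8 9 10
f 8 10 4
f 9 1 11
f 9 11 10
f 10 11 12
f 10 12 4
f 11 1 13
f 11 13 12
f 12 13 14
f 12 14 4
f 13 1 15
f 13 15 14
f 14 15 16
f 14 16 4
f 15 1 17
f 15 17 16
f 16 17 18
f 16 18 4
f 17 1 19
f 17 19 18
f 18 19 20
f 18 20 4
f 19 1 21
f 19 21 20
f 20 21 22
f 20 22 4
f 21 1 23
f 21 23 22
f 22 23 24
f 22 24 4
f 23 1 25
f 23 25 24
f 24 25 26
f 24 26 4
f 25 1 27
f 25 27 26
f 26 27 28
f 26 28 4
f 27 1 29
f 27 29 28
f 28 29 30
f 28 30 4
f 29 1 31
f 29 31 30
f 30 31 32
f 30 32 4
f 31 1 33
f 31 33 32
f 32 33 34
f 32 34 4
f 33 1 2
f 33 2 34
f 34 2 3
f 34 3 4
f 36 35 38
f 36 38 37
f 38 35 39
f 38 39 37
f 39 35 40
f 39 40 37
f 40 35 41
f 40 41 37
f 41 35 42
f 41 42 37
f 42 35 43
f 42 43 37
f 43 35 44
f 43 44 37
f 44 35 45
f 44 45 37
f 45 35 46
f 45 46 37
f 46 35 36
f 46 36 37
f 47 58 52
f 47 52 48
f 47 48 54
f 47 54 57
f 47 57 58
f 48 52 56
f 52 58 51
f 58 57 49
f 57 54 53
f 54 48 55
f 50 56 51
f 50 51 49
f 50 49 53
f 50 53 55
f 50 55 56
f 51 56 52
f 49 51 58
f 53 49 57
f 55 53 54
f 56 55 48
f 60 59 63
f 60 63 61
f 61 63 64
f 61 64 62
f 63 59 65
f 63 65 64
f 64 65 66
f 64 66 62
f 65 59 67
f 65 67 66
f 66 67 68
f 66 68 62
f 67 59 69
f 67 69 68
f 68 69 70
f 68 70 62
f 69 59 71
f 69 71 70
f 70 71 72
f 70 72 62
f 71 59 73
f 71 73 72
f 72 73 74
f 72 74 62
f 73 59 75
f 73 75 74
f 74 75 76
f 74 76 62
f 75 59 77
f 75 77 76
f 76 77 78
f 76 78 62
f 77 59 79
f 77 79 78
f 78 79 80
f 78 80 62
f 79 59 60
f 79 60 80
f 80 60 61
f 80 61 62



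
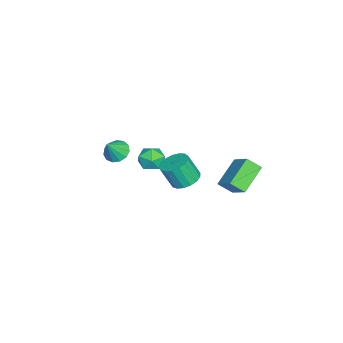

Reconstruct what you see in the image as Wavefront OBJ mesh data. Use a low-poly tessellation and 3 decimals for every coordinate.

v -2.98 3.646 -4.263
v -2.902 2.882 -3.67
v -4.395 4.214 -3.346
v -4.318 3.451 -2.753
v -2.042 4.469 -3.327
v -1.965 3.706 -2.734
v -3.458 5.038 -2.41
v -3.38 4.274 -1.817
v -1.218 1.619 -2.196
v -0.816 2.263 -1.913
v -0.741 1.665 -0.661
v -1.142 1.021 -0.944
v -1.188 2.35 -1.849
v -1.113 1.752 -0.597
v -1.567 2.27 -1.865
v -1.492 1.672 -0.612
v -1.866 2.041 -1.956
v -1.791 1.443 -0.703
v -2.016 1.715 -2.103
v -1.941 1.117 -0.85
v -1.984 1.367 -2.271
v -1.909 0.769 -1.018
v -1.776 1.077 -2.422
v -1.7 0.479 -1.169
v -1.44 0.911 -2.521
v -1.364 0.313 -1.268
v -1.053 0.907 -2.546
v -0.978 0.309 -1.293
v -0.704 1.066 -2.491
v -0.628 0.469 -1.238
v -0.472 1.352 -2.368
v -0.397 0.755 -1.116
v -0.412 1.699 -2.206
v -0.336 1.102 -0.954
v -0.536 2.028 -2.042
v -0.46 1.43 -0.789
v -3.272 0.027 -2.669
v -2.454 -0.02 -2.659
v -3.346 -1.08 -1.941
v -2.528 -1.127 -1.931
v -2.909 -0.528 -1.52
v -2.863 0.156 -1.97
v -2.937 -1.256 -2.63
v -2.891 -0.572 -3.08
v -2.246 -0.813 -2.634
v -2.229 -0.364 -1.949
v -3.571 -0.736 -2.651
v -3.554 -0.287 -1.966
v -4.153 -2.717 -3.052
v -3.565 -2.376 -3.344
v -3.467 -3.043 -2.048
v -3.765 -2.091 -3.115
v -4.088 -2.004 -2.866
v -4.432 -2.144 -2.676
v -4.688 -2.466 -2.606
v -4.773 -2.868 -2.678
v -4.662 -3.222 -2.868
v -4.39 -3.416 -3.117
v -4.042 -3.388 -3.346
v -3.73 -3.147 -3.481
v -3.552 -2.77 -3.48
f 2 4 1
f 5 2 1
f 1 4 3
f 3 5 1
f 2 8 4
f 6 2 5
f 6 8 2
f 4 8 3
f 7 5 3
f 3 8 7
f 7 6 5
f 8 6 7
f 10 9 13
f 10 13 11
f 11 13 14
f 11 14 12
f 13 9 15
f 13 15 14
f 14 15 16
f 14 16 12
f 15 9 17
f 15 17 16
f 16 17 18
f 16 18 12
f 17 9 19
f 17 19 18
f 18 19 20
f 18 20 12
f 19 9 21
f 19 21 20
f 20 21 22
f 20 22 12
f 21 9 23
f 21 23 22
f 22 23 24
f 22 24 12
f 23 9 25
f 23 25 24
f 24 25 26
f 24 26 12
f 25 9 27
f 25 27 26
f 26 27 28
f 26 28 12
f 27 9 29
f 27 29 28
f 28 29 30
f 28 30 12
f 29 9 31
f 29 31 30
f 30 31 32
f 30 32 12
f 31 9 33
f 31 33 32
f 32 33 34
f 32 34 12
f 33 9 35
f 33 35 34
f 34 35 36
f 34 36 12
f 35 9 10
f 35 10 36
f 36 10 11
f 36 11 12
f 37 48 42
f 37 42 38
f 37 38 44
f 37 44 47
f 37 47 48
f 38 42 46
f 42 48 41
f 48 47 39
f 47 44 43
f 44 38 45
f 40 46 41
f 40 41 39
f 40 39 43
f 40 43 45
f 40 45 46
f 41 46 42
f 39 41 48
f 43 39 47
f 45 43 44
f 46 45 38
f 50 49 52
f 50 52 51
f 52 49 53
f 52 53 51
f 53 49 54
f 53 54 51
f 54 49 55
f 54 55 51
f 55 49 56
f 55 56 51
f 56 49 57
f 56 57 51
f 57 49 58
f 57 58 51
f 58 49 59
f 58 59 51
f 59 49 60
f 59 60 51
f 60 49 61
f 60 61 51
f 61 49 50
f 61 50 51



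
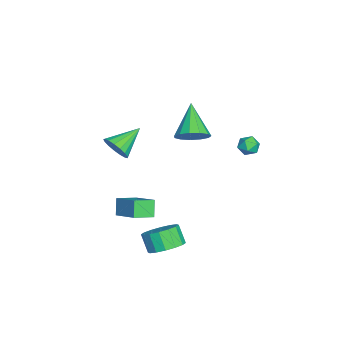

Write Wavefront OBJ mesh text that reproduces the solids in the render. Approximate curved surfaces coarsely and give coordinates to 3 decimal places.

v 1.223 -3.978 -1.948
v 2.43 -2.907 -1.128
v 0.607 -3.003 -2.315
v 1.814 -1.932 -1.495
v 1.806 -3.948 -2.845
v 3.013 -2.877 -2.025
v 1.19 -2.973 -3.212
v 2.397 -1.902 -2.392
v -2.055 3.248 0.427
v -1.506 3.126 0.796
v -2.054 2.214 0.084
v -1.505 2.092 0.453
v -2.094 2.21 0.756
v -2.095 2.849 0.968
v -1.465 2.491 -0.088
v -1.466 3.13 0.124
v -1.141 2.658 0.478
v -1.53 2.485 0.999
v -2.03 2.855 -0.119
v -2.419 2.682 0.402
v -3.165 -4.529 -1.236
v -2.626 -4.539 -0.502
v -4.355 -3.331 -0.344
v -2.472 -4.209 -0.741
v -2.476 -3.952 -1.092
v -2.638 -3.827 -1.477
v -2.921 -3.863 -1.806
v -3.26 -4.052 -2.005
v -3.577 -4.35 -2.027
v -3.799 -4.689 -1.868
v -3.876 -4.991 -1.565
v -3.79 -5.188 -1.186
v -3.561 -5.234 -0.818
v -3.241 -5.118 -0.546
v -2.904 -4.868 -0.432
v 3.341 -1.166 -4.013
v 4.216 -1.138 -3.51
v 3.675 -1.545 -2.544
v 2.799 -1.574 -3.047
v 4 -0.668 -3.433
v 3.459 -1.075 -2.467
v 3.608 -0.331 -3.512
v 3.066 -0.739 -2.545
v 3.144 -0.219 -3.724
v 2.602 -0.626 -2.758
v 2.732 -0.36 -4.014
v 2.191 -0.767 -3.048
v 2.484 -0.718 -4.304
v 1.943 -1.125 -3.338
v 2.465 -1.195 -4.516
v 1.924 -1.602 -3.55
v 2.681 -1.665 -4.593
v 2.14 -2.072 -3.627
v 3.074 -2.001 -4.515
v 2.532 -2.409 -3.548
v 3.538 -2.114 -4.302
v 2.996 -2.521 -3.336
v 3.949 -1.973 -4.012
v 3.408 -2.38 -3.046
v 4.197 -1.615 -3.722
v 3.656 -2.022 -2.756
v 0.594 -0.098 2.668
v 1.141 0.32 3.337
v -1.014 -0.302 4.112
v 0.87 0.718 3.092
v 0.511 0.858 2.712
v 0.178 0.694 2.318
v -0.023 0.279 2.036
v -0.028 -0.256 1.954
v 0.164 -0.74 2.099
v 0.492 -1.021 2.425
v 0.853 -1.008 2.828
v 1.131 -0.706 3.18
v 1.239 -0.211 3.37
f 2 4 1
f 5 2 1
f 1 4 3
f 3 5 1
f 2 8 4
f 6 2 5
f 6 8 2
f 4 8 3
f 7 5 3
f 3 8 7
f 7 6 5
f 8 6 7
f 9 20 14
f 9 14 10
f 9 10 16
f 9 16 19
f 9 19 20
f 10 14 18
f 14 20 13
f 20 19 11
f 19 16 15
f 16 10 17
f 12 18 13
f 12 13 11
f 12 11 15
f 12 15 17
f 12 17 18
f 13 18 14
f 11 13 20
f 15 11 19
f 17 15 16
f 18 17 10
f 22 21 24
f 22 24 23
f 24 21 25
f 24 25 23
f 25 21 26
f 25 26 23
f 26 21 27
f 26 27 23
f 27 21 28
f 27 28 23
f 28 21 29
f 28 29 23
f 29 21 30
f 29 30 23
f 30 21 31
f 30 31 23
f 31 21 32
f 31 32 23
f 32 21 33
f 32 33 23
f 33 21 34
f 33 34 23
f 34 21 35
f 34 35 23
f 35 21 22
f 35 22 23
f 37 36 40
f 37 40 38
f 38 40 41
f 38 41 39
f 40 36 42
f 40 42 41
f 41 42 43
f 41 43 39
f 42 36 44
f 42 44 43
f 43 44 45
f 43 45 39
f 44 36 46
f 44 46 45
f 45 46 47
f 45 47 39
f 46 36 48
f 46 48 47
f 47 48 49
f 47 49 39
f 48 36 50
f 48 50 49
f 49 50 51
f 49 51 39
f 50 36 52
f 50 52 51
f 51 52 53
f 51 53 39
f 52 36 54
f 52 54 53
f 53 54 55
f 53 55 39
f 54 36 56
f 54 56 55
f 55 56 57
f 55 57 39
f 56 36 58
f 56 58 57
f 57 58 59
f 57 59 39
f 58 36 60
f 58 60 59
f 59 60 61
f 59 61 39
f 60 36 37
f 60 37 61
f 61 37 38
f 61 38 39
f 63 62 65
f 63 65 64
f 65 62 66
f 65 66 64
f 66 62 67
f 66 67 64
f 67 62 68
f 67 68 64
f 68 62 69
f 68 69 64
f 69 62 70
f 69 70 64
f 70 62 71
f 70 71 64
f 71 62 72
f 71 72 64
f 72 62 73
f 72 73 64
f 73 62 74
f 73 74 64
f 74 62 63
f 74 63 64



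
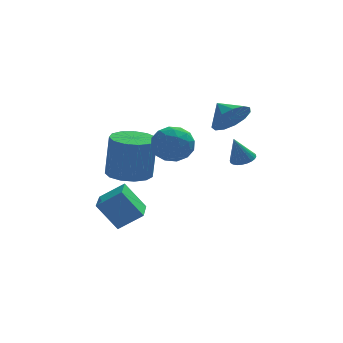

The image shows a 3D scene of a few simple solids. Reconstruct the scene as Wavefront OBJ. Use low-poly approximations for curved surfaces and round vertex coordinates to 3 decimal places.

v -3.54 -2.848 -1.001
v -2.509 -2.929 -0.264
v -3.275 -1.324 -1.202
v -2.244 -1.405 -0.465
v -2.696 -3.155 -2.215
v -1.665 -3.236 -1.478
v -2.431 -1.631 -2.416
v -1.4 -1.712 -1.679
v -1.954 -0.256 -0.431
v -1.316 -1.024 -0.485
v -1.127 -1.012 1.577
v -1.766 -0.244 1.631
v -1.004 -0.556 -0.516
v -0.815 -0.543 1.545
v -0.994 0.008 -0.52
v -0.805 0.02 1.541
v -1.289 0.487 -0.496
v -1.1 0.5 1.565
v -1.795 0.731 -0.451
v -1.606 0.743 1.61
v -2.352 0.661 -0.4
v -2.163 0.673 1.662
v -2.782 0.3 -0.358
v -2.593 0.312 1.703
v -2.95 -0.238 -0.34
v -2.761 -0.225 1.722
v -2.802 -0.781 -0.35
v -2.613 -0.769 1.711
v -2.384 -1.158 -0.386
v -2.195 -1.146 1.675
v -1.83 -1.248 -0.436
v -1.642 -1.236 1.625
v -0.042 -1.775 1.336
v 0.516 -2.042 2.066
v -1.256 -2.458 2.014
v -0.698 -2.725 2.744
v -0.911 -1.8 2.618
v -0.161 -1.379 2.199
v -0.579 -3.121 1.881
v 0.171 -2.7 1.462
v 0.184 -2.874 2.403
v -0.021 -2.058 2.858
v -0.719 -2.442 1.222
v -0.924 -1.626 1.677
v 0.343 -1.849 1.642
v -1.083 -2.651 2.438
v -1.208 -2.108 2.364
v -0.88 -2.265 2.793
v -0.055 -1.459 1.72
v 0.273 -1.616 2.149
v -0.565 -1.474 2.473
v -1.013 -2.884 1.931
v -0.685 -3.041 2.36
v 0.14 -2.235 1.287
v 0.468 -2.392 1.716
v -0.175 -3.026 1.607
v 0.476 -2.495 2.269
v -0.237 -2.896 2.667
v -0.167 -3.129 2.16
v 0.273 -2.881 1.914
v 0.356 -2.015 2.536
v -0.358 -2.416 2.935
v -0.483 -1.873 2.86
v -0.042 -1.625 2.614
v 0.161 -2.504 2.734
v -0.382 -2.084 1.145
v -1.096 -2.485 1.544
v -0.698 -2.875 1.466
v -0.257 -2.627 1.22
v -0.503 -1.604 1.413
v -1.216 -2.005 1.811
v -1.013 -1.619 2.166
v -0.573 -1.371 1.92
v -0.901 -1.996 1.346
v 2.436 0.607 2.219
v 3.311 1.014 2.388
v 1.944 1.413 2.821
v 3.119 1.244 1.924
v 2.711 1.271 1.553
v 2.215 1.087 1.394
v 1.789 0.751 1.497
v 1.569 0.369 1.829
v 1.624 0.062 2.285
v 1.937 -0.072 2.72
v 2.408 0.01 2.996
v 2.888 0.281 3.025
v 3.225 0.655 2.799
v 2.304 -3.346 1.549
v 2.817 -3.282 1.737
v 1.896 -3.494 2.711
v 2.746 -3.079 1.739
v 2.608 -2.917 1.711
v 2.424 -2.82 1.659
v 2.222 -2.803 1.59
v 2.032 -2.869 1.515
v 1.883 -3.007 1.445
v 1.798 -3.197 1.391
v 1.791 -3.409 1.361
v 1.861 -3.612 1.36
v 1.999 -3.774 1.387
v 2.183 -3.871 1.44
v 2.386 -3.888 1.508
v 2.576 -3.822 1.583
v 2.724 -3.684 1.653
v 2.809 -3.494 1.707
f 2 4 1
f 5 2 1
f 1 4 3
f 3 5 1
f 2 8 4
f 6 2 5
f 6 8 2
f 4 8 3
f 7 5 3
f 3 8 7
f 7 6 5
f 8 6 7
f 10 9 13
f 10 13 11
f 11 13 14
f 11 14 12
f 13 9 15
f 13 15 14
f 14 15 16
f 14 16 12
f 15 9 17
f 15 17 16
f 16 17 18
f 16 18 12
f 17 9 19
f 17 19 18
f 18 19 20
f 18 20 12
f 19 9 21
f 19 21 20
f 20 21 22
f 20 22 12
f 21 9 23
f 21 23 22
f 22 23 24
f 22 24 12
f 23 9 25
f 23 25 24
f 24 25 26
f 24 26 12
f 25 9 27
f 25 27 26
f 26 27 28
f 26 28 12
f 27 9 29
f 27 29 28
f 28 29 30
f 28 30 12
f 29 9 31
f 29 31 30
f 30 31 32
f 30 32 12
f 31 9 10
f 31 10 32
f 32 10 11
f 32 11 12
f 33 70 49
f 70 44 73
f 49 73 38
f 70 73 49
f 33 49 45
f 49 38 50
f 45 50 34
f 49 50 45
f 33 45 54
f 45 34 55
f 54 55 40
f 45 55 54
f 33 54 66
f 54 40 69
f 66 69 43
f 54 69 66
f 33 66 70
f 66 43 74
f 70 74 44
f 66 74 70
f 34 50 61
f 50 38 64
f 61 64 42
f 50 64 61
f 38 73 51
f 73 44 72
f 51 72 37
f 73 72 51
f 44 74 71
f 74 43 67
f 71 67 35
f 74 67 71
f 43 69 68
f 69 40 56
f 68 56 39
f 69 56 68
f 40 55 60
f 55 34 57
f 60 57 41
f 55 57 60
f 36 62 48
f 62 42 63
f 48 63 37
f 62 63 48
f 36 48 46
f 48 37 47
f 46 47 35
f 48 47 46
f 36 46 53
f 46 35 52
f 53 52 39
f 46 52 53
f 36 53 58
f 53 39 59
f 58 59 41
f 53 59 58
f 36 58 62
f 58 41 65
f 62 65 42
f 58 65 62
f 37 63 51
f 63 42 64
f 51 64 38
f 63 64 51
f 35 47 71
f 47 37 72
f 71 72 44
f 47 72 71
f 39 52 68
f 52 35 67
f 68 67 43
f 52 67 68
f 41 59 60
f 59 39 56
f 60 56 40
f 59 56 60
f 42 65 61
f 65 41 57
f 61 57 34
f 65 57 61
f 76 75 78
f 76 78 77
f 78 75 79
f 78 79 77
f 79 75 80
f 79 80 77
f 80 75 81
f 80 81 77
f 81 75 82
f 81 82 77
f 82 75 83
f 82 83 77
f 83 75 84
f 83 84 77
f 84 75 85
f 84 85 77
f 85 75 86
f 85 86 77
f 86 75 87
f 86 87 77
f 87 75 76
f 87 76 77
f 89 88 91
f 89 91 90
f 91 88 92
f 91 92 90
f 92 88 93
f 92 93 90
f 93 88 94
f 93 94 90
f 94 88 95
f 94 95 90
f 95 88 96
f 95 96 90
f 96 88 97
f 96 97 90
f 97 88 98
f 97 98 90
f 98 88 99
f 98 99 90
f 99 88 100
f 99 100 90
f 100 88 101
f 100 101 90
f 101 88 102
f 101 102 90
f 102 88 103
f 102 103 90
f 103 88 104
f 103 104 90
f 104 88 105
f 104 105 90
f 105 88 89
f 105 89 90



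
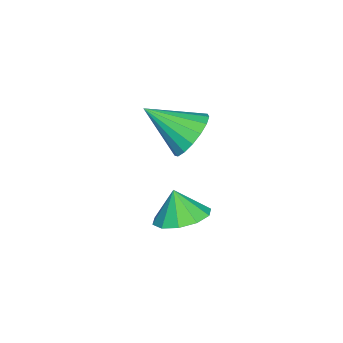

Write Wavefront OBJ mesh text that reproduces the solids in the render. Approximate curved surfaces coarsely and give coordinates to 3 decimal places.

v -0.894 0.404 3.196
v 0.156 0.417 3.209
v -0.886 -1.344 4.304
v 0.028 0.677 3.619
v -0.312 0.874 3.933
v -0.785 0.964 4.078
v -1.282 0.925 4.021
v -1.691 0.767 3.775
v -1.917 0.527 3.396
v -1.909 0.258 2.972
v -1.668 0.022 2.599
v -1.25 -0.126 2.362
v -0.75 -0.152 2.317
v -0.283 -0.051 2.473
v 0.044 0.154 2.795
v 2.881 1.044 2.389
v 3.415 0.174 2.25
v 2.519 0.656 3.431
v 3.795 0.595 2.538
v 3.827 1.187 2.77
v 3.497 1.725 2.855
v 2.931 2.002 2.763
v 2.346 1.914 2.527
v 1.966 1.493 2.239
v 1.935 0.901 2.007
v 2.265 0.363 1.922
v 2.83 0.086 2.014
f 2 1 4
f 2 4 3
f 4 1 5
f 4 5 3
f 5 1 6
f 5 6 3
f 6 1 7
f 6 7 3
f 7 1 8
f 7 8 3
f 8 1 9
f 8 9 3
f 9 1 10
f 9 10 3
f 10 1 11
f 10 11 3
f 11 1 12
f 11 12 3
f 12 1 13
f 12 13 3
f 13 1 14
f 13 14 3
f 14 1 15
f 14 15 3
f 15 1 2
f 15 2 3
f 17 16 19
f 17 19 18
f 19 16 20
f 19 20 18
f 20 16 21
f 20 21 18
f 21 16 22
f 21 22 18
f 22 16 23
f 22 23 18
f 23 16 24
f 23 24 18
f 24 16 25
f 24 25 18
f 25 16 26
f 25 26 18
f 26 16 27
f 26 27 18
f 27 16 17
f 27 17 18



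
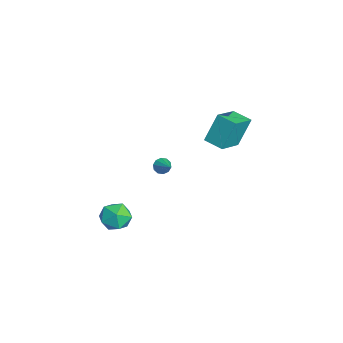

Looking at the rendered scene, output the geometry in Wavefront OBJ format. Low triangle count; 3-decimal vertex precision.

v 2.316 -3.909 -1.846
v 3.083 -3.383 -1.231
v 3.577 -4.317 -3.069
v 4.344 -3.791 -2.454
v 3.896 -4.744 -2.09
v 3.117 -4.492 -1.334
v 3.543 -3.208 -2.966
v 2.764 -2.956 -2.21
v 3.841 -2.949 -1.924
v 4.059 -3.899 -1.382
v 2.601 -3.801 -2.918
v 2.819 -4.751 -2.376
v -3.415 0.048 -3.234
v -3.103 0.07 -3.77
v -2.185 0.392 -2.506
v -3.242 0.42 -3.7
v -3.447 0.628 -3.452
v -3.64 0.615 -3.121
v -3.747 0.385 -2.833
v -3.726 0.027 -2.699
v -3.587 -0.323 -2.769
v -3.382 -0.531 -3.017
v -3.19 -0.518 -3.348
v -3.083 -0.289 -3.635
v -0.959 2.211 0.747
v -1.305 3.088 2.691
v -2.396 3.495 -0.088
v -2.741 4.372 1.856
v 0.001 3.128 0.504
v -0.344 4.005 2.448
v -1.435 4.412 -0.331
v -1.781 5.289 1.613
f 1 12 6
f 1 6 2
f 1 2 8
f 1 8 11
f 1 11 12
f 2 6 10
f 6 12 5
f 12 11 3
f 11 8 7
f 8 2 9
f 4 10 5
f 4 5 3
f 4 3 7
f 4 7 9
f 4 9 10
f 5 10 6
f 3 5 12
f 7 3 11
f 9 7 8
f 10 9 2
f 14 13 16
f 14 16 15
f 16 13 17
f 16 17 15
f 17 13 18
f 17 18 15
f 18 13 19
f 18 19 15
f 19 13 20
f 19 20 15
f 20 13 21
f 20 21 15
f 21 13 22
f 21 22 15
f 22 13 23
f 22 23 15
f 23 13 24
f 23 24 15
f 24 13 14
f 24 14 15
f 26 28 25
f 29 26 25
f 25 28 27
f 27 29 25
f 26 32 28
f 30 26 29
f 30 32 26
f 28 32 27
f 31 29 27
f 27 32 31
f 31 30 29
f 32 30 31



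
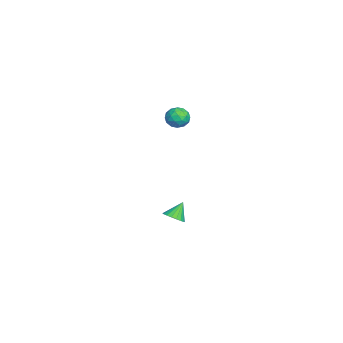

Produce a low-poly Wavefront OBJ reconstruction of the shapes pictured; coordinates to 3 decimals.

v 2.143 -1.354 3.881
v 2.793 -1.183 3.607
v 2.547 -2.417 4.173
v 3.197 -2.246 3.899
v 2.961 -1.921 4.504
v 2.712 -1.265 4.323
v 2.628 -2.335 3.457
v 2.379 -1.679 3.276
v 3.092 -1.789 3.344
v 3.298 -1.533 3.991
v 2.042 -2.067 3.789
v 2.248 -1.811 4.436
v 2.433 -1.175 3.718
v 2.907 -2.425 4.062
v 2.769 -2.234 4.417
v 3.151 -2.133 4.256
v 2.385 -1.223 4.139
v 2.767 -1.123 3.978
v 2.866 -1.557 4.505
v 2.573 -2.477 3.802
v 2.955 -2.377 3.641
v 2.189 -1.467 3.524
v 2.571 -1.366 3.363
v 2.474 -2.043 3.275
v 2.99 -1.431 3.403
v 3.228 -2.056 3.574
v 2.894 -2.108 3.315
v 2.747 -1.722 3.209
v 3.111 -1.281 3.783
v 3.349 -1.905 3.955
v 3.211 -1.715 4.31
v 3.064 -1.329 4.204
v 3.288 -1.637 3.629
v 1.991 -1.695 3.825
v 2.229 -2.319 3.997
v 2.276 -2.271 3.576
v 2.129 -1.885 3.47
v 2.112 -1.544 4.206
v 2.35 -2.169 4.377
v 2.593 -1.878 4.571
v 2.446 -1.492 4.465
v 2.052 -1.963 4.151
v 2.483 -2.025 -4.002
v 2.881 -2.367 -3.586
v 1.937 -1.535 -3.078
v 3.033 -2.114 -3.631
v 3.076 -1.843 -3.749
v 3.001 -1.609 -3.917
v 2.824 -1.457 -4.102
v 2.579 -1.417 -4.268
v 2.315 -1.498 -4.38
v 2.084 -1.683 -4.418
v 1.932 -1.936 -4.374
v 1.89 -2.206 -4.256
v 1.964 -2.441 -4.088
v 2.142 -2.593 -3.903
v 2.387 -2.633 -3.737
v 2.651 -2.552 -3.624
f 1 38 17
f 38 12 41
f 17 41 6
f 38 41 17
f 1 17 13
f 17 6 18
f 13 18 2
f 17 18 13
f 1 13 22
f 13 2 23
f 22 23 8
f 13 23 22
f 1 22 34
f 22 8 37
f 34 37 11
f 22 37 34
f 1 34 38
f 34 11 42
f 38 42 12
f 34 42 38
f 2 18 29
f 18 6 32
f 29 32 10
f 18 32 29
f 6 41 19
f 41 12 40
f 19 40 5
f 41 40 19
f 12 42 39
f 42 11 35
f 39 35 3
f 42 35 39
f 11 37 36
f 37 8 24
f 36 24 7
f 37 24 36
f 8 23 28
f 23 2 25
f 28 25 9
f 23 25 28
f 4 30 16
f 30 10 31
f 16 31 5
f 30 31 16
f 4 16 14
f 16 5 15
f 14 15 3
f 16 15 14
f 4 14 21
f 14 3 20
f 21 20 7
f 14 20 21
f 4 21 26
f 21 7 27
f 26 27 9
f 21 27 26
f 4 26 30
f 26 9 33
f 30 33 10
f 26 33 30
f 5 31 19
f 31 10 32
f 19 32 6
f 31 32 19
f 3 15 39
f 15 5 40
f 39 40 12
f 15 40 39
f 7 20 36
f 20 3 35
f 36 35 11
f 20 35 36
f 9 27 28
f 27 7 24
f 28 24 8
f 27 24 28
f 10 33 29
f 33 9 25
f 29 25 2
f 33 25 29
f 44 43 46
f 44 46 45
f 46 43 47
f 46 47 45
f 47 43 48
f 47 48 45
f 48 43 49
f 48 49 45
f 49 43 50
f 49 50 45
f 50 43 51
f 50 51 45
f 51 43 52
f 51 52 45
f 52 43 53
f 52 53 45
f 53 43 54
f 53 54 45
f 54 43 55
f 54 55 45
f 55 43 56
f 55 56 45
f 56 43 57
f 56 57 45
f 57 43 58
f 57 58 45
f 58 43 44
f 58 44 45



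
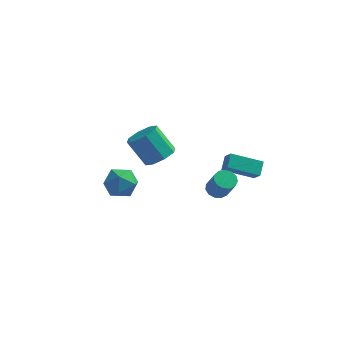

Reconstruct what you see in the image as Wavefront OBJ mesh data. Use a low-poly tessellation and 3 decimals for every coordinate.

v 4.327 -0.934 -1.796
v 2.698 -1.456 -1.089
v 4.344 -0.197 -1.213
v 2.716 -0.719 -0.506
v 4.744 -1.421 -1.194
v 3.116 -1.943 -0.487
v 4.762 -0.684 -0.611
v 3.133 -1.206 0.096
v -3.936 -0.181 -4.012
v -3.167 0.485 -3.672
v -2.853 -1.525 -3.828
v -2.084 -0.859 -3.488
v -2.945 -1.041 -2.875
v -3.614 -0.21 -2.989
v -2.406 -0.83 -4.511
v -3.075 0.001 -4.625
v -2.221 0.084 -3.981
v -2.555 -0.046 -2.97
v -3.465 -0.994 -4.53
v -3.799 -1.124 -3.519
v -0.011 -3.591 0.933
v 0.724 -3.713 1.472
v -0.293 -3.512 2.906
v -1.029 -3.389 2.367
v 0.622 -3.037 1.305
v -0.395 -2.835 2.739
v 0.149 -2.685 0.92
v -0.868 -2.483 2.354
v -0.418 -2.864 0.542
v -1.435 -2.662 1.976
v -0.747 -3.468 0.394
v -1.764 -3.267 1.828
v -0.645 -4.145 0.561
v -1.662 -3.943 1.995
v -0.172 -4.497 0.946
v -1.189 -4.295 2.38
v 0.395 -4.318 1.324
v -0.622 -4.116 2.758
v 2.743 -2.604 -1.744
v 3.191 -2.148 -1.727
v 3.765 -2.759 -0.459
v 3.317 -3.216 -0.476
v 2.91 -2.022 -1.539
v 3.484 -2.633 -0.271
v 2.576 -2.081 -1.416
v 3.15 -2.692 -0.148
v 2.295 -2.306 -1.397
v 2.87 -2.917 -0.129
v 2.156 -2.626 -1.489
v 2.731 -3.237 -0.221
v 2.204 -2.939 -1.661
v 2.778 -3.55 -0.393
v 2.422 -3.146 -1.86
v 2.997 -3.757 -0.592
v 2.743 -3.181 -2.022
v 3.317 -3.792 -0.754
v 3.063 -3.033 -2.095
v 3.637 -3.644 -0.828
v 3.282 -2.749 -2.058
v 3.856 -3.36 -0.79
v 3.329 -2.419 -1.92
v 3.904 -3.03 -0.652
f 2 4 1
f 5 2 1
f 1 4 3
f 3 5 1
f 2 8 4
f 6 2 5
f 6 8 2
f 4 8 3
f 7 5 3
f 3 8 7
f 7 6 5
f 8 6 7
f 9 20 14
f 9 14 10
f 9 10 16
f 9 16 19
f 9 19 20
f 10 14 18
f 14 20 13
f 20 19 11
f 19 16 15
f 16 10 17
f 12 18 13
f 12 13 11
f 12 11 15
f 12 15 17
f 12 17 18
f 13 18 14
f 11 13 20
f 15 11 19
f 17 15 16
f 18 17 10
f 22 21 25
f 22 25 23
f 23 25 26
f 23 26 24
f 25 21 27
f 25 27 26
f 26 27 28
f 26 28 24
f 27 21 29
f 27 29 28
f 28 29 30
f 28 30 24
f 29 21 31
f 29 31 30
f 30 31 32
f 30 32 24
f 31 21 33
f 31 33 32
f 32 33 34
f 32 34 24
f 33 21 35
f 33 35 34
f 34 35 36
f 34 36 24
f 35 21 37
f 35 37 36
f 36 37 38
f 36 38 24
f 37 21 22
f 37 22 38
f 38 22 23
f 38 23 24
f 40 39 43
f 40 43 41
f 41 43 44
f 41 44 42
f 43 39 45
f 43 45 44
f 44 45 46
f 44 46 42
f 45 39 47
f 45 47 46
f 46 47 48
f 46 48 42
f 47 39 49
f 47 49 48
f 48 49 50
f 48 50 42
f 49 39 51
f 49 51 50
f 50 51 52
f 50 52 42
f 51 39 53
f 51 53 52
f 52 53 54
f 52 54 42
f 53 39 55
f 53 55 54
f 54 55 56
f 54 56 42
f 55 39 57
f 55 57 56
f 56 57 58
f 56 58 42
f 57 39 59
f 57 59 58
f 58 59 60
f 58 60 42
f 59 39 61
f 59 61 60
f 60 61 62
f 60 62 42
f 61 39 40
f 61 40 62
f 62 40 41
f 62 41 42



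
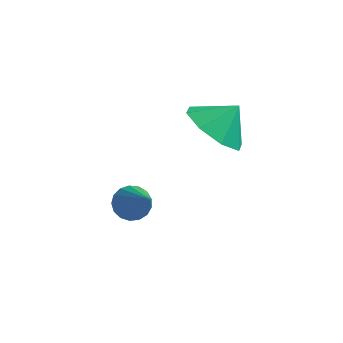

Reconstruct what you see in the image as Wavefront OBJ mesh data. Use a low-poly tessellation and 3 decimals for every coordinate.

v 0.974 1.935 0.101
v 1.66 2.158 -0.547
v 1.506 2.385 0.819
v 1.14 2.685 -0.491
v 0.523 2.773 -0.089
v 0.17 2.37 0.425
v 0.288 1.713 0.749
v 0.808 1.186 0.694
v 1.425 1.098 0.291
v 1.778 1.501 -0.223
v -1.119 1.366 -3.185
v -0.664 1.307 -3.507
v -0.201 0.214 -1.675
v -0.616 1.53 -3.366
v -0.682 1.716 -3.185
v -0.849 1.821 -3.003
v -1.078 1.822 -2.863
v -1.316 1.718 -2.797
v -1.509 1.534 -2.82
v -1.613 1.311 -2.927
v -1.604 1.101 -3.093
v -1.484 0.951 -3.28
v -1.28 0.896 -3.445
v -1.04 0.949 -3.551
v -0.818 1.097 -3.573
f 2 1 4
f 2 4 3
f 4 1 5
f 4 5 3
f 5 1 6
f 5 6 3
f 6 1 7
f 6 7 3
f 7 1 8
f 7 8 3
f 8 1 9
f 8 9 3
f 9 1 10
f 9 10 3
f 10 1 2
f 10 2 3
f 12 11 14
f 12 14 13
f 14 11 15
f 14 15 13
f 15 11 16
f 15 16 13
f 16 11 17
f 16 17 13
f 17 11 18
f 17 18 13
f 18 11 19
f 18 19 13
f 19 11 20
f 19 20 13
f 20 11 21
f 20 21 13
f 21 11 22
f 21 22 13
f 22 11 23
f 22 23 13
f 23 11 24
f 23 24 13
f 24 11 25
f 24 25 13
f 25 11 12
f 25 12 13



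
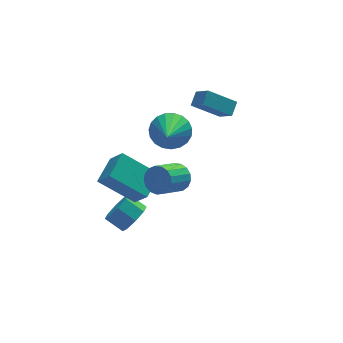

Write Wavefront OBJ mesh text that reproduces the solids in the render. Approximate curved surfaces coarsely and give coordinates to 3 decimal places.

v -0.064 1.23 0.505
v 0.594 1.482 1.228
v -0.736 -0.43 1.695
v 0.253 1.701 1.34
v -0.143 1.837 1.308
v -0.525 1.869 1.137
v -0.827 1.791 0.856
v -0.998 1.615 0.515
v -1.007 1.373 0.172
v -0.854 1.106 -0.113
v -0.563 0.86 -0.292
v -0.187 0.679 -0.333
v 0.211 0.593 -0.229
v 0.561 0.616 0.002
v 0.803 0.747 0.32
v 0.895 0.96 0.669
v 0.821 1.22 0.991
v -2.62 -1.597 -2.76
v -2.259 -1.865 -2.05
v -2.92 -1.271 -1.49
v -3.28 -1.003 -2.2
v -1.98 -1.335 -2.283
v -2.641 -0.741 -1.723
v -2.075 -0.958 -2.795
v -2.736 -0.364 -2.236
v -2.489 -0.956 -3.287
v -3.15 -0.362 -2.727
v -2.98 -1.329 -3.47
v -3.641 -0.735 -2.91
v -3.259 -1.859 -3.237
v -3.92 -1.265 -2.677
v -3.164 -2.236 -2.724
v -3.825 -1.642 -2.165
v -2.75 -2.238 -2.233
v -3.411 -1.644 -1.673
v -1.068 -3.101 1.329
v -0.64 -3.144 1.931
v -1.725 -3.803 2.653
v -2.152 -3.759 2.051
v -0.805 -2.833 1.967
v -1.89 -3.492 2.689
v -1.031 -2.583 1.857
v -2.115 -3.242 2.579
v -1.264 -2.452 1.625
v -2.349 -3.11 2.347
v -1.453 -2.469 1.326
v -2.538 -3.128 2.048
v -1.554 -2.631 1.028
v -2.638 -3.29 1.75
v -1.543 -2.901 0.798
v -2.627 -3.559 1.52
v -1.423 -3.216 0.69
v -2.508 -3.875 1.412
v -1.222 -3.505 0.729
v -2.307 -4.164 1.451
v -0.986 -3.701 0.905
v -2.07 -4.36 1.627
v -0.768 -3.76 1.178
v -1.853 -4.419 1.9
v -0.619 -3.668 1.486
v -1.704 -4.326 2.208
v -0.573 -3.446 1.758
v -1.657 -4.104 2.48
v 1.671 1.759 1.56
v 2.1 2.311 2.007
v 1.336 2.563 0.888
v 1.765 3.115 1.335
v 3.015 1.505 0.585
v 3.444 2.057 1.032
v 2.68 2.309 -0.087
v 3.109 2.861 0.36
v -2.683 -1.881 -1.196
v -2.286 -2.556 -0.274
v -4.18 -1.088 0.029
v -3.782 -1.764 0.951
v -1.778 -0.796 -0.791
v -1.38 -1.472 0.131
v -3.274 -0.004 0.434
v -2.877 -0.679 1.356
f 2 1 4
f 2 4 3
f 4 1 5
f 4 5 3
f 5 1 6
f 5 6 3
f 6 1 7
f 6 7 3
f 7 1 8
f 7 8 3
f 8 1 9
f 8 9 3
f 9 1 10
f 9 10 3
f 10 1 11
f 10 11 3
f 11 1 12
f 11 12 3
f 12 1 13
f 12 13 3
f 13 1 14
f 13 14 3
f 14 1 15
f 14 15 3
f 15 1 16
f 15 16 3
f 16 1 17
f 16 17 3
f 17 1 2
f 17 2 3
f 19 18 22
f 19 22 20
f 20 22 23
f 20 23 21
f 22 18 24
f 22 24 23
f 23 24 25
f 23 25 21
f 24 18 26
f 24 26 25
f 25 26 27
f 25 27 21
f 26 18 28
f 26 28 27
f 27 28 29
f 27 29 21
f 28 18 30
f 28 30 29
f 29 30 31
f 29 31 21
f 30 18 32
f 30 32 31
f 31 32 33
f 31 33 21
f 32 18 34
f 32 34 33
f 33 34 35
f 33 35 21
f 34 18 19
f 34 19 35
f 35 19 20
f 35 20 21
f 37 36 40
f 37 40 38
f 38 40 41
f 38 41 39
f 40 36 42
f 40 42 41
f 41 42 43
f 41 43 39
f 42 36 44
f 42 44 43
f 43 44 45
f 43 45 39
f 44 36 46
f 44 46 45
f 45 46 47
f 45 47 39
f 46 36 48
f 46 48 47
f 47 48 49
f 47 49 39
f 48 36 50
f 48 50 49
f 49 50 51
f 49 51 39
f 50 36 52
f 50 52 51
f 51 52 53
f 51 53 39
f 52 36 54
f 52 54 53
f 53 54 55
f 53 55 39
f 54 36 56
f 54 56 55
f 55 56 57
f 55 57 39
f 56 36 58
f 56 58 57
f 57 58 59
f 57 59 39
f 58 36 60
f 58 60 59
f 59 60 61
f 59 61 39
f 60 36 62
f 60 62 61
f 61 62 63
f 61 63 39
f 62 36 37
f 62 37 63
f 63 37 38
f 63 38 39
f 65 67 64
f 68 65 64
f 64 67 66
f 66 68 64
f 65 71 67
f 69 65 68
f 69 71 65
f 67 71 66
f 70 68 66
f 66 71 70
f 70 69 68
f 71 69 70
f 73 75 72
f 76 73 72
f 72 75 74
f 74 76 72
f 73 79 75
f 77 73 76
f 77 79 73
f 75 79 74
f 78 76 74
f 74 79 78
f 78 77 76
f 79 77 78

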